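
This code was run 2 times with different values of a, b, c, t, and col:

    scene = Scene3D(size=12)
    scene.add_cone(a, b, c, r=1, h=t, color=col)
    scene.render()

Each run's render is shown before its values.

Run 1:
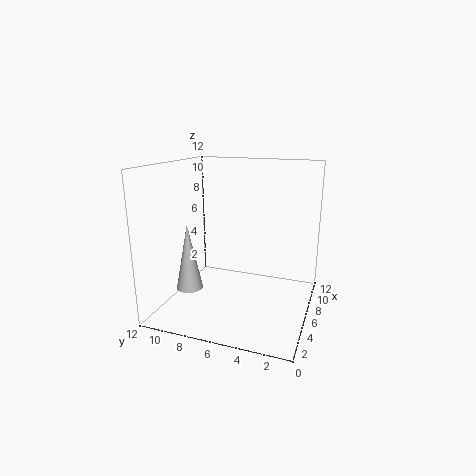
a = 2; b = 8.5; c = 3; t = 5; col = 'white'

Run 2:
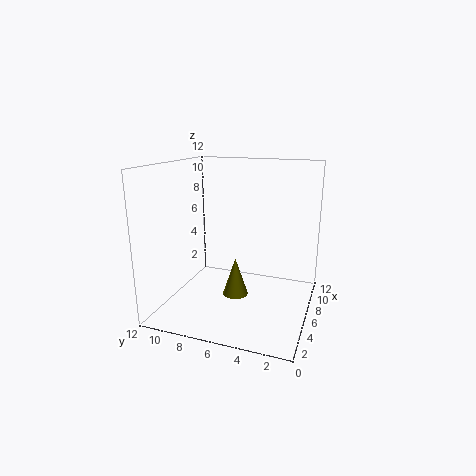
a = 4; b = 5.5; c = 2; t = 3; col = 'olive'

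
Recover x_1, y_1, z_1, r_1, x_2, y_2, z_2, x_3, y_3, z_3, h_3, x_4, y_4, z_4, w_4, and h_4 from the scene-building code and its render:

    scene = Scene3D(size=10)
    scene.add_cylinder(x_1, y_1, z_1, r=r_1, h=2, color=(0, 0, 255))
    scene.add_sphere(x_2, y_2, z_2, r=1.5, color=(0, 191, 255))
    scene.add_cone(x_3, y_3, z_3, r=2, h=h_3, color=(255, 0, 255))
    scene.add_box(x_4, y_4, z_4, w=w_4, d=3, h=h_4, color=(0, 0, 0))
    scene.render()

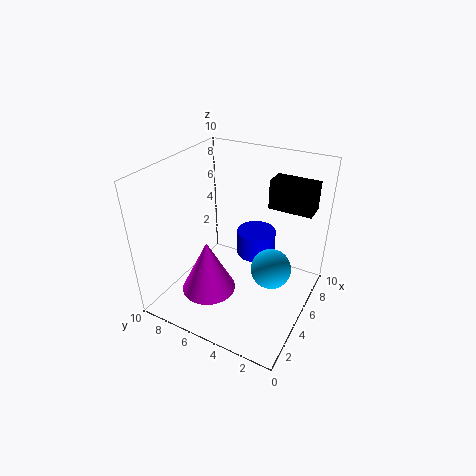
x_1 = 8, y_1 = 5, z_1 = 2, r_1 = 1.5, x_2 = 6.5, y_2 = 3, z_2 = 2, x_3 = 4, y_3 = 7, z_3 = 0.5, h_3 = 4, x_4 = 6.5, y_4 = 0.5, z_4 = 7, w_4 = 1.5, h_4 = 2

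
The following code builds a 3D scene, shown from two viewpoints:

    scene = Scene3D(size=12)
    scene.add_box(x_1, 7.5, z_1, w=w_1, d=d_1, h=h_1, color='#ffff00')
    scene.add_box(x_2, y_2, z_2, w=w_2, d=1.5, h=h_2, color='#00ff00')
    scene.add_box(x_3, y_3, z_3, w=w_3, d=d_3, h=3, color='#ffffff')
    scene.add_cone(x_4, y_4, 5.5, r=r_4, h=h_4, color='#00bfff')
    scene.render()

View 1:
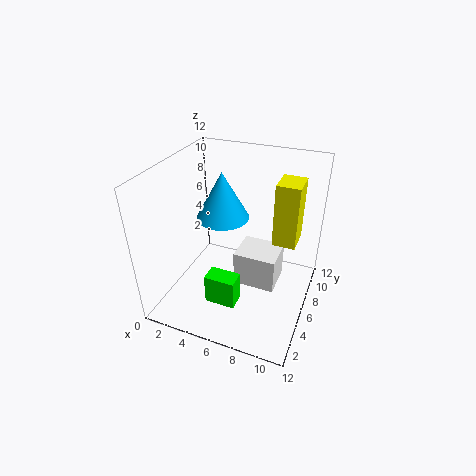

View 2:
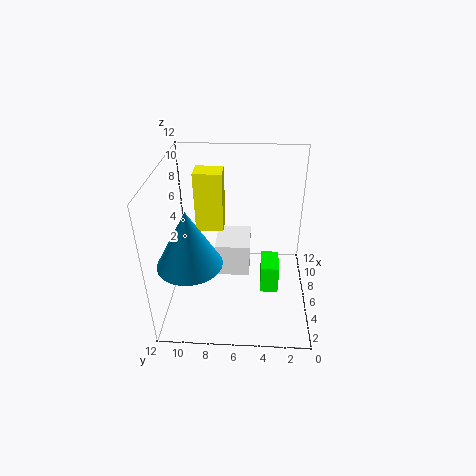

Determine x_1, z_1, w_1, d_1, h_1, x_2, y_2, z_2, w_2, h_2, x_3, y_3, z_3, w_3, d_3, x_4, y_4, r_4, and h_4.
x_1 = 8.5; z_1 = 5; w_1 = 2; d_1 = 2.5; h_1 = 5.5; x_2 = 4.5; y_2 = 2.5; z_2 = 1.5; w_2 = 2.5; h_2 = 2.5; x_3 = 6; y_3 = 5; z_3 = 2; w_3 = 3.5; d_3 = 3; x_4 = 3; y_4 = 9.5; r_4 = 2.5; h_4 = 4.5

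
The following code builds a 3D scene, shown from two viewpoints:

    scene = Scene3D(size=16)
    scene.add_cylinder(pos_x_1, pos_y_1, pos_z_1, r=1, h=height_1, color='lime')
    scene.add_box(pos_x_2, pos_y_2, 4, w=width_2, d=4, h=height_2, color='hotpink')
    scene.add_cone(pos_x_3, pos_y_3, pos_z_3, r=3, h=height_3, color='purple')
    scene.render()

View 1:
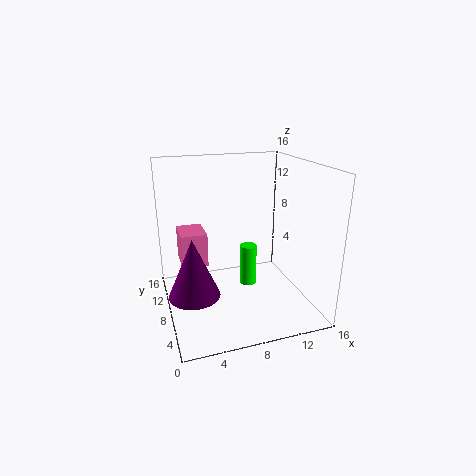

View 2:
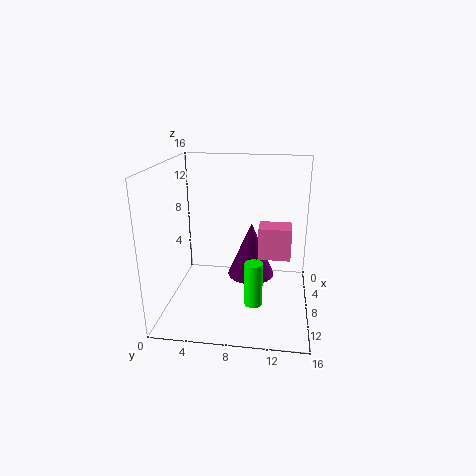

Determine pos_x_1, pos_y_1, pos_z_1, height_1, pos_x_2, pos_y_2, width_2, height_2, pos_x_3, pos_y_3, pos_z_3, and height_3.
pos_x_1 = 10, pos_y_1 = 10, pos_z_1 = 1, height_1 = 5, pos_x_2 = 2, pos_y_2 = 10, width_2 = 3, height_2 = 4, pos_x_3 = 3, pos_y_3 = 9, pos_z_3 = 1, height_3 = 7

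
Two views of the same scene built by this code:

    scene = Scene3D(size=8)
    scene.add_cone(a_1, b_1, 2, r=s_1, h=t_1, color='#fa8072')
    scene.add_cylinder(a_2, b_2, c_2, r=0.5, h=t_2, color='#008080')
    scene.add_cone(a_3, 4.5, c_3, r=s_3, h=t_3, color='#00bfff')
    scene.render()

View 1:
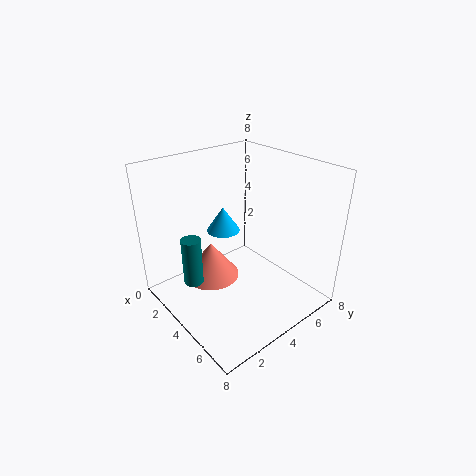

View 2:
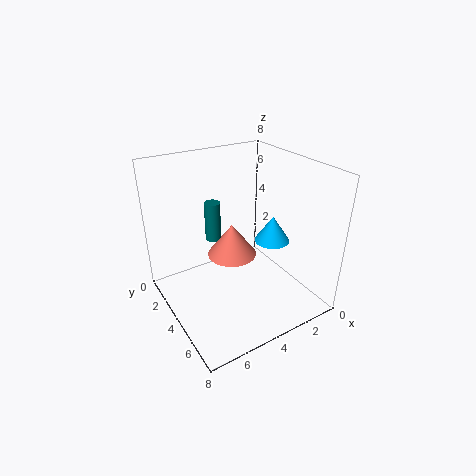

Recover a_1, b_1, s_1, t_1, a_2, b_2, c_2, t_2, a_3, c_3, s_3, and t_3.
a_1 = 3.5; b_1 = 2.5; s_1 = 1.5; t_1 = 2; a_2 = 4; b_2 = 1; c_2 = 2.5; t_2 = 2.5; a_3 = 2; c_3 = 3.5; s_3 = 1; t_3 = 1.5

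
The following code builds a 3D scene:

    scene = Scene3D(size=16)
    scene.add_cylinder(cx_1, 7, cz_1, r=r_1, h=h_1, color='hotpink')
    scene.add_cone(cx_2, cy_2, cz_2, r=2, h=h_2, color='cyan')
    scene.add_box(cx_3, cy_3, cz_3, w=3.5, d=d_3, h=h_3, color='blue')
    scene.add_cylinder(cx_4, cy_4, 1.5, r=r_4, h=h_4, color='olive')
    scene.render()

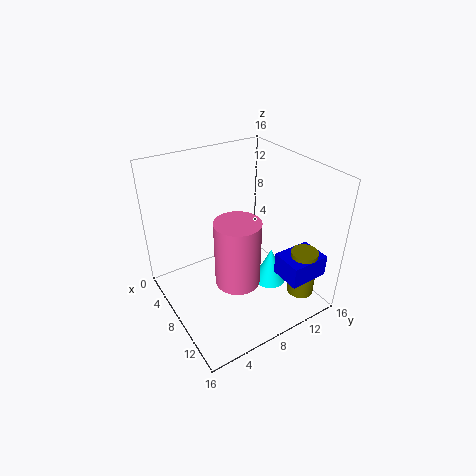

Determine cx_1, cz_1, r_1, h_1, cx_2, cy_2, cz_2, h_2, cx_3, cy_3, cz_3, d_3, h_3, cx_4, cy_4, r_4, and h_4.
cx_1 = 9.5; cz_1 = 3.5; r_1 = 2.5; h_1 = 7.5; cx_2 = 8.5; cy_2 = 12.5; cz_2 = 0.5; h_2 = 4.5; cx_3 = 11; cy_3 = 11; cz_3 = 4; d_3 = 4.5; h_3 = 2.5; cx_4 = 13; cy_4 = 13.5; r_4 = 1.5; h_4 = 5.5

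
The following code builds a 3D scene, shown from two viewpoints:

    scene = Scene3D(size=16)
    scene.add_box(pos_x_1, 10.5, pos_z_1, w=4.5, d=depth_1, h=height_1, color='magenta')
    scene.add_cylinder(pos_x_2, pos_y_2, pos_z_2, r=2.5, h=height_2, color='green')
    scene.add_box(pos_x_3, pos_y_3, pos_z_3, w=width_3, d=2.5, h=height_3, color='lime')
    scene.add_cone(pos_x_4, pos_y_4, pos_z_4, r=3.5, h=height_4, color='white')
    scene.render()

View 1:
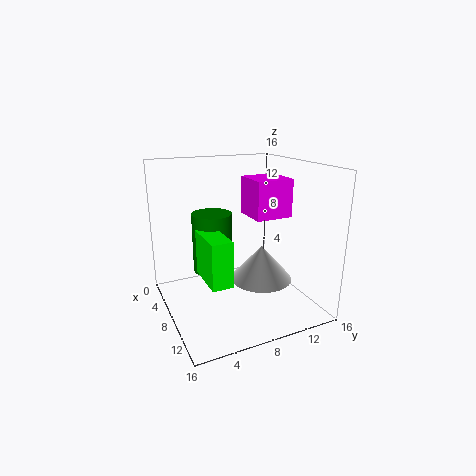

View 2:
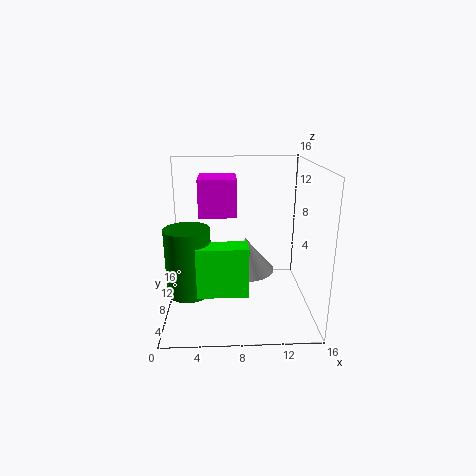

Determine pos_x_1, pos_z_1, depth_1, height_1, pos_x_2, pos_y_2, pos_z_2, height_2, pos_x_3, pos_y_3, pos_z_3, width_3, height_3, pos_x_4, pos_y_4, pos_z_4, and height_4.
pos_x_1 = 3.5
pos_z_1 = 9.5
depth_1 = 4.5
height_1 = 4.5
pos_x_2 = 2.5
pos_y_2 = 7
pos_z_2 = 2
height_2 = 7.5
pos_x_3 = 3.5
pos_y_3 = 4.5
pos_z_3 = 2.5
width_3 = 5.5
height_3 = 5.5
pos_x_4 = 9
pos_y_4 = 10.5
pos_z_4 = 3
height_4 = 4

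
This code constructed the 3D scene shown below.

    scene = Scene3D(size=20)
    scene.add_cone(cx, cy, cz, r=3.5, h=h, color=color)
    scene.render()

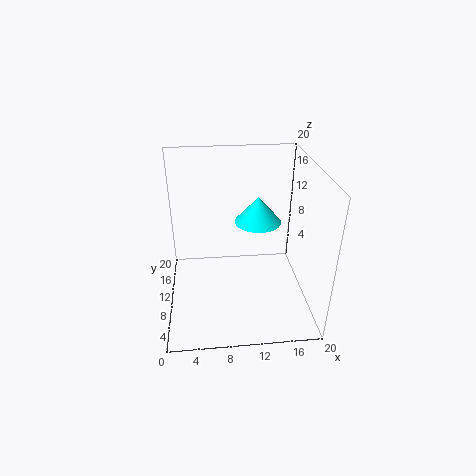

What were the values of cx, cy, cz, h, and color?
cx = 13.5
cy = 14.5
cz = 10
h = 4
color = 'cyan'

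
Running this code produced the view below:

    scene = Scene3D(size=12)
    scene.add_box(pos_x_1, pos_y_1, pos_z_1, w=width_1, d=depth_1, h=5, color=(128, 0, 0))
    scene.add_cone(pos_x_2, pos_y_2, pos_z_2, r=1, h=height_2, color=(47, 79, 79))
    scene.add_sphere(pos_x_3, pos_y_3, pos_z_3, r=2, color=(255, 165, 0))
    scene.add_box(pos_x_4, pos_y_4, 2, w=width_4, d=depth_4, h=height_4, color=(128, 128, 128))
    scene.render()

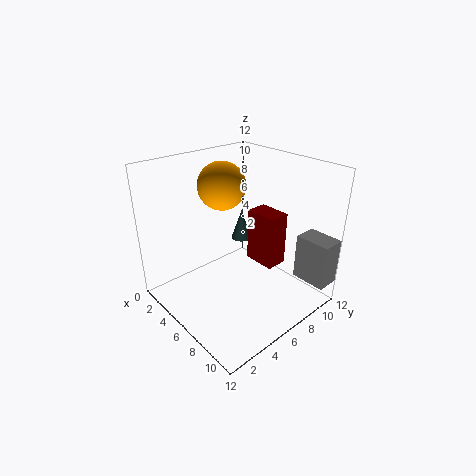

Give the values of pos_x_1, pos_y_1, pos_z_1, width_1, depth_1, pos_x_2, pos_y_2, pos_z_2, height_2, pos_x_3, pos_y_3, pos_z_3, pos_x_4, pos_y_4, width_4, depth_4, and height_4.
pos_x_1 = 4; pos_y_1 = 9; pos_z_1 = 2; width_1 = 3; depth_1 = 2; pos_x_2 = 2; pos_y_2 = 10; pos_z_2 = 3; height_2 = 3; pos_x_3 = 4; pos_y_3 = 6; pos_z_3 = 10; pos_x_4 = 9; pos_y_4 = 10; width_4 = 3; depth_4 = 2; height_4 = 4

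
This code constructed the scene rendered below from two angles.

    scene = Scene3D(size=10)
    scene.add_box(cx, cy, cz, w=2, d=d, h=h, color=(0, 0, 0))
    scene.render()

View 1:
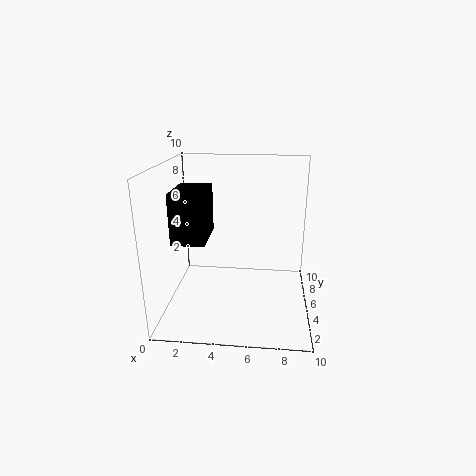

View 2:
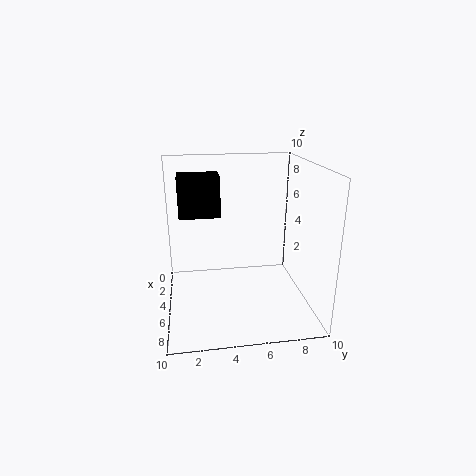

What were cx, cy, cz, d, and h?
cx = 1.5, cy = 1, cz = 6, d = 3, h = 3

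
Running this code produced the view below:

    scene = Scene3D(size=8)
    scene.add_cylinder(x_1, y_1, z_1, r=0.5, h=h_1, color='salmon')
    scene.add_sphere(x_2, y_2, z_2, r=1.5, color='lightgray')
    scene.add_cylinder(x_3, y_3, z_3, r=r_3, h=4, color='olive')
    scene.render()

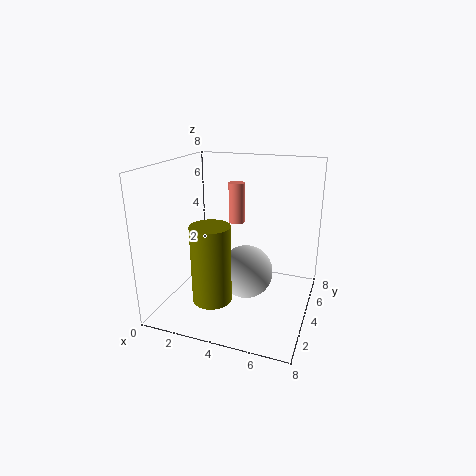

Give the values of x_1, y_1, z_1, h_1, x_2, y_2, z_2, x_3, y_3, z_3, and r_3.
x_1 = 3, y_1 = 6.5, z_1 = 4, h_1 = 2.5, x_2 = 4.5, y_2 = 4, z_2 = 2, x_3 = 3.5, y_3 = 1.5, z_3 = 1.5, r_3 = 1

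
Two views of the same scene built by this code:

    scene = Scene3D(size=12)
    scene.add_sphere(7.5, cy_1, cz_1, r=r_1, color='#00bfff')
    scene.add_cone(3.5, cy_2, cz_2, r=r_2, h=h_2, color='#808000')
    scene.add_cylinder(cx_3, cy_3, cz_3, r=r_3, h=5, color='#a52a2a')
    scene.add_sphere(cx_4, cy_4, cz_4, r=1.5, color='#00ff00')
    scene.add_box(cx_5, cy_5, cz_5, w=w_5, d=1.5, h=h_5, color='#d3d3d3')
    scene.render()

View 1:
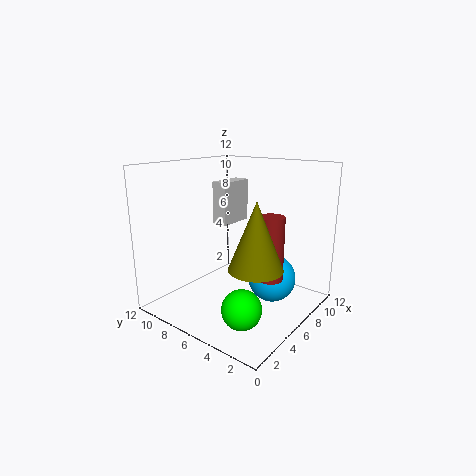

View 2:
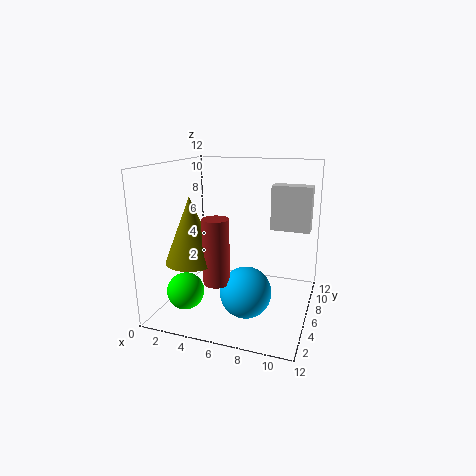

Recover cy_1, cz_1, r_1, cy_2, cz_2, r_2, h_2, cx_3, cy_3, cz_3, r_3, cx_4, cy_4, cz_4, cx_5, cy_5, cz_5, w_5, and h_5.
cy_1 = 3.5, cz_1 = 2.5, r_1 = 2, cy_2 = 2.5, cz_2 = 5, r_2 = 2, h_2 = 5, cx_3 = 5.5, cy_3 = 2.5, cz_3 = 3.5, r_3 = 1, cx_4 = 2.5, cy_4 = 3, cz_4 = 2, cx_5 = 8, cy_5 = 9, cz_5 = 6, w_5 = 3.5, h_5 = 4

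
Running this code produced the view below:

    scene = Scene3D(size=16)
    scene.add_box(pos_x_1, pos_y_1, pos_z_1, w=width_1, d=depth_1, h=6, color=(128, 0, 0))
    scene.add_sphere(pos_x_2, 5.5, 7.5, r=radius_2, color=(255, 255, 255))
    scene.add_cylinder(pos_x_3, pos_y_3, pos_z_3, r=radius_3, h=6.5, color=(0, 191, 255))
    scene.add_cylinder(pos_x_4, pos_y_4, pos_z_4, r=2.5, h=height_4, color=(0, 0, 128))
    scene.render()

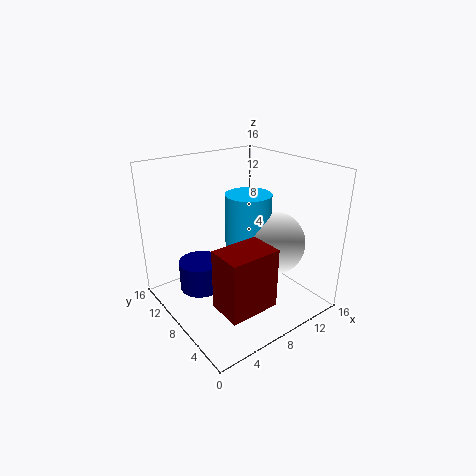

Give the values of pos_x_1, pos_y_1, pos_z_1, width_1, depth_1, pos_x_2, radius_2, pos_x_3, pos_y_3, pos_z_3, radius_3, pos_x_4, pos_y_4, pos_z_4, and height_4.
pos_x_1 = 2; pos_y_1 = 0.5; pos_z_1 = 4; width_1 = 5; depth_1 = 3.5; pos_x_2 = 11; radius_2 = 3.5; pos_x_3 = 9; pos_y_3 = 7.5; pos_z_3 = 6.5; radius_3 = 2.5; pos_x_4 = 5; pos_y_4 = 11.5; pos_z_4 = 1; height_4 = 3.5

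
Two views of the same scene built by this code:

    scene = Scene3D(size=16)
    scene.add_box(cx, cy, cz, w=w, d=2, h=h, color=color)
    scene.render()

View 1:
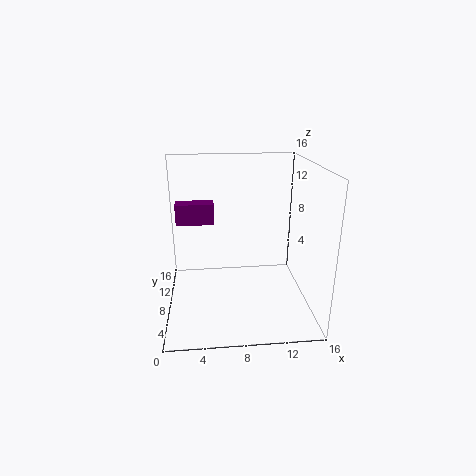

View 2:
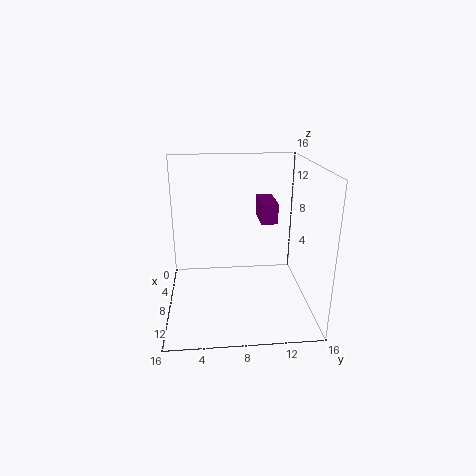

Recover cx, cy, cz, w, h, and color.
cx = 1, cy = 11, cz = 8.5, w = 4.5, h = 2.5, color = 'purple'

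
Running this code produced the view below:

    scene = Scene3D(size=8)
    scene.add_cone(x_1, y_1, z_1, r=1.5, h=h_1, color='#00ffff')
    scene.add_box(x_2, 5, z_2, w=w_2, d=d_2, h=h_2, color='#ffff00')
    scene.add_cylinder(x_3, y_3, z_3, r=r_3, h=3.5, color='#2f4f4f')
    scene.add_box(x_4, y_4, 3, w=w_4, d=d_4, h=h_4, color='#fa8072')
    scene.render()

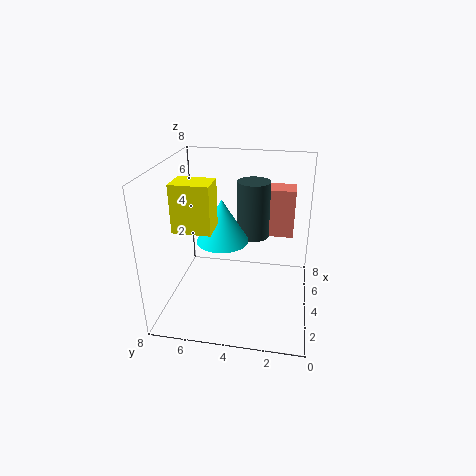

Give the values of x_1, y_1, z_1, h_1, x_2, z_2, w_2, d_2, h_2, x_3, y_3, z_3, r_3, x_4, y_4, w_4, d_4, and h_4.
x_1 = 4.5; y_1 = 5; z_1 = 3.5; h_1 = 2.5; x_2 = 2; z_2 = 5; w_2 = 1.5; d_2 = 2; h_2 = 2.5; x_3 = 6.5; y_3 = 3.5; z_3 = 3; r_3 = 1; x_4 = 6.5; y_4 = 1; w_4 = 1.5; d_4 = 2.5; h_4 = 3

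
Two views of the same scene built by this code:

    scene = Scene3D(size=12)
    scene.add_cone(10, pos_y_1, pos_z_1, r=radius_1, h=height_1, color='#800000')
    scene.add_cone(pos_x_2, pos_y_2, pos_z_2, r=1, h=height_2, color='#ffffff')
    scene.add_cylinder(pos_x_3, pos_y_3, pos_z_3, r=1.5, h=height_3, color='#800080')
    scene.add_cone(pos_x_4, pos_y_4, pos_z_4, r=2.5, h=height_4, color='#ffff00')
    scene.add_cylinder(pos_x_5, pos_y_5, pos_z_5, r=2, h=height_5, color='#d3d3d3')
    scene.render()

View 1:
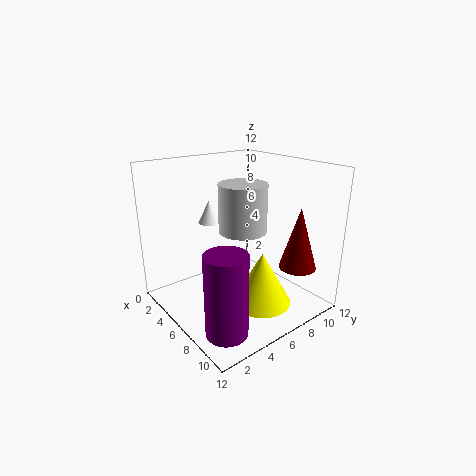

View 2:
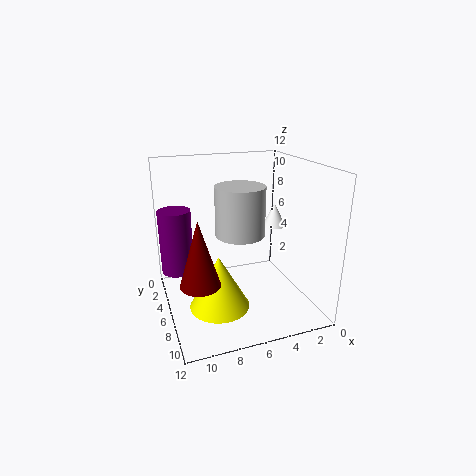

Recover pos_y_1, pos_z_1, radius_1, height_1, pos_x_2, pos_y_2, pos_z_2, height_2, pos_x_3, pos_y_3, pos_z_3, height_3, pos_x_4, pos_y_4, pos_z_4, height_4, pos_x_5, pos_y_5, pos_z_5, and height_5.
pos_y_1 = 9, pos_z_1 = 4, radius_1 = 1.5, height_1 = 5, pos_x_2 = 2.5, pos_y_2 = 5.5, pos_z_2 = 6.5, height_2 = 2, pos_x_3 = 10.5, pos_y_3 = 1.5, pos_z_3 = 1.5, height_3 = 6, pos_x_4 = 8, pos_y_4 = 7, pos_z_4 = 0.5, height_4 = 4.5, pos_x_5 = 6, pos_y_5 = 6.5, pos_z_5 = 6.5, height_5 = 4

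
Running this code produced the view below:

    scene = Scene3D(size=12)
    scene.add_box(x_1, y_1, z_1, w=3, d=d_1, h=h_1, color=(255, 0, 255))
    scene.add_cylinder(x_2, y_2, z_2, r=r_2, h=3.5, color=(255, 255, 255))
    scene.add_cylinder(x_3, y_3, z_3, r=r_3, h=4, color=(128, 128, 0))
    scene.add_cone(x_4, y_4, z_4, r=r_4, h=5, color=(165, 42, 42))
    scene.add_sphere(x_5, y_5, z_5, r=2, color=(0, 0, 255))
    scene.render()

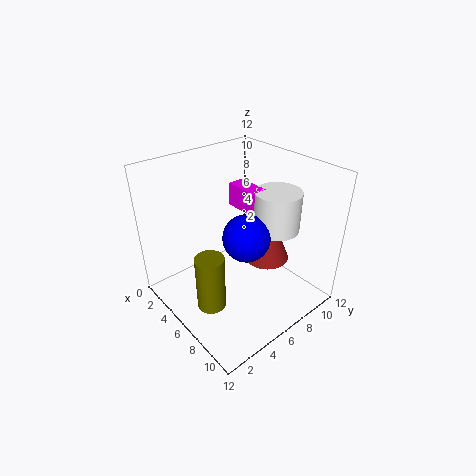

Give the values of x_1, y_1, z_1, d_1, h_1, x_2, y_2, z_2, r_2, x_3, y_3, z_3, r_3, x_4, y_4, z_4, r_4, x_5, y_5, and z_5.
x_1 = 3; y_1 = 7.5; z_1 = 7.5; d_1 = 1.5; h_1 = 2; x_2 = 7; y_2 = 9.5; z_2 = 6; r_2 = 2; x_3 = 9; y_3 = 1; z_3 = 4; r_3 = 1; x_4 = 6.5; y_4 = 9; z_4 = 3; r_4 = 2; x_5 = 6.5; y_5 = 6.5; z_5 = 6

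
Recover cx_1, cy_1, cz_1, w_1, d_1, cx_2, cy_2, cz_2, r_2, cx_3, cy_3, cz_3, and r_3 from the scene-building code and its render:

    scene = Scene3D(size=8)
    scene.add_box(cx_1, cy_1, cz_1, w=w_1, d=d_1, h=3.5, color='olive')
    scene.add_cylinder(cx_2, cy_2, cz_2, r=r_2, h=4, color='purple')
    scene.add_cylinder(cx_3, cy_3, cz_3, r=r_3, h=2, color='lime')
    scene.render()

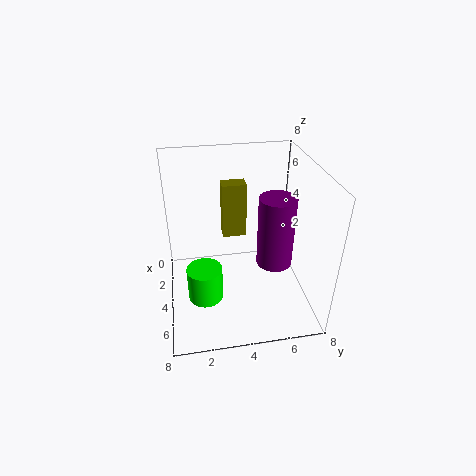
cx_1 = 0.5, cy_1 = 3.5, cz_1 = 2.5, w_1 = 1, d_1 = 1.5, cx_2 = 4.5, cy_2 = 6, cz_2 = 2.5, r_2 = 1, cx_3 = 4.5, cy_3 = 2, cz_3 = 0.5, r_3 = 1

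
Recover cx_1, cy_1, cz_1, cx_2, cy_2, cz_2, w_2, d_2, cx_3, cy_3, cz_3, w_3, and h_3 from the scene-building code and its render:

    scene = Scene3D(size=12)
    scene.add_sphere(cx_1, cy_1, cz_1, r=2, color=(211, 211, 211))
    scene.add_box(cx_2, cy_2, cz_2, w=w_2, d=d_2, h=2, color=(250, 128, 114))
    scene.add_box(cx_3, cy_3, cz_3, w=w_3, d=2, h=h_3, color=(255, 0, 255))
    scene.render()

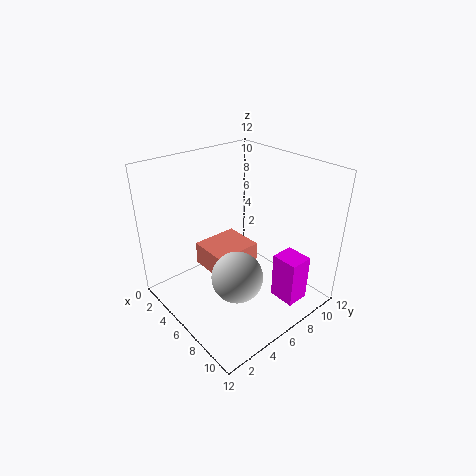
cx_1 = 8.25
cy_1 = 4
cz_1 = 4.25
cx_2 = 3
cy_2 = 3.75
cz_2 = 3
w_2 = 3.5
d_2 = 4
cx_3 = 8.5
cy_3 = 7.75
cz_3 = 0.75
w_3 = 2.25
h_3 = 4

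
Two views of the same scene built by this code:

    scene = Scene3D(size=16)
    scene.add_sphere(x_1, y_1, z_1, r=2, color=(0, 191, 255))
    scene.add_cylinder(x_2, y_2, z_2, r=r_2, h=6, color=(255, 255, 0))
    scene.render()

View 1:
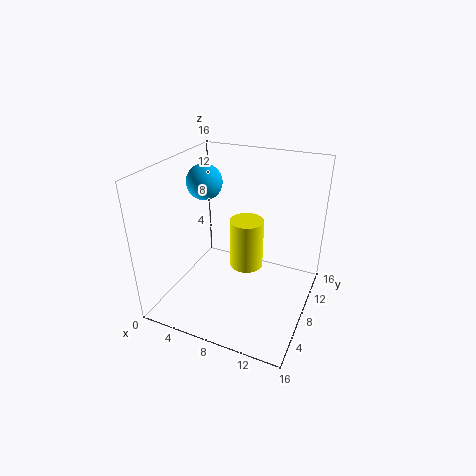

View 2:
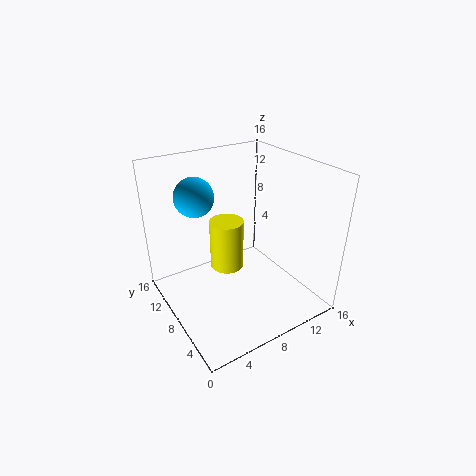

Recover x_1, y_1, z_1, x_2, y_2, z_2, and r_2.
x_1 = 3.5; y_1 = 9; z_1 = 13.5; x_2 = 8; y_2 = 10.5; z_2 = 3; r_2 = 2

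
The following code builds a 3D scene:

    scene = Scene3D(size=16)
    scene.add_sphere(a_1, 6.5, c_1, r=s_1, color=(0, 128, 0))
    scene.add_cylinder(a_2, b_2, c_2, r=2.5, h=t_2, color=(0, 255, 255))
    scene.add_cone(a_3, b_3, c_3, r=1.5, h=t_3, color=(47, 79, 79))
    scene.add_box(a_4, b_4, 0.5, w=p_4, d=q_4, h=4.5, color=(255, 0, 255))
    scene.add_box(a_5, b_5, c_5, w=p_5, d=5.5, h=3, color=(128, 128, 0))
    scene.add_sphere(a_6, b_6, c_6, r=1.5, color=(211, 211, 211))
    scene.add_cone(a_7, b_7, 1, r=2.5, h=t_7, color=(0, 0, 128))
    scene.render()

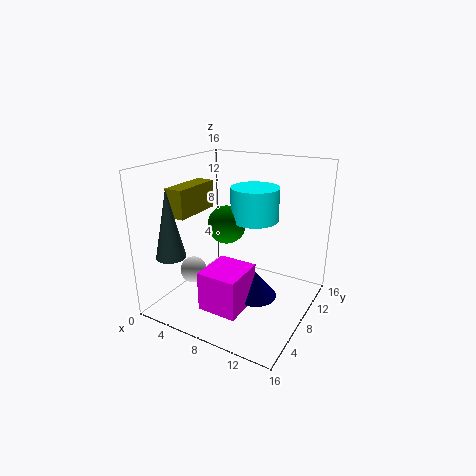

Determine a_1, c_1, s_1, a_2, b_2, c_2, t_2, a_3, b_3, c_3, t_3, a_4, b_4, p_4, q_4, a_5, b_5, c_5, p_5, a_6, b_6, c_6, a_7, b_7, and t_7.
a_1 = 7.5, c_1 = 10, s_1 = 2, a_2 = 10, b_2 = 8, c_2 = 10.5, t_2 = 3.5, a_3 = 4, b_3 = 1.5, c_3 = 7.5, t_3 = 7, a_4 = 5.5, b_4 = 3.5, p_4 = 4.5, q_4 = 5, a_5 = 2.5, b_5 = 3, c_5 = 11, p_5 = 2, a_6 = 3.5, b_6 = 5.5, c_6 = 4, a_7 = 10, b_7 = 8.5, t_7 = 3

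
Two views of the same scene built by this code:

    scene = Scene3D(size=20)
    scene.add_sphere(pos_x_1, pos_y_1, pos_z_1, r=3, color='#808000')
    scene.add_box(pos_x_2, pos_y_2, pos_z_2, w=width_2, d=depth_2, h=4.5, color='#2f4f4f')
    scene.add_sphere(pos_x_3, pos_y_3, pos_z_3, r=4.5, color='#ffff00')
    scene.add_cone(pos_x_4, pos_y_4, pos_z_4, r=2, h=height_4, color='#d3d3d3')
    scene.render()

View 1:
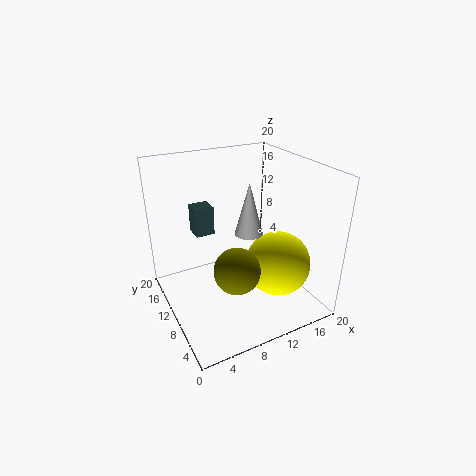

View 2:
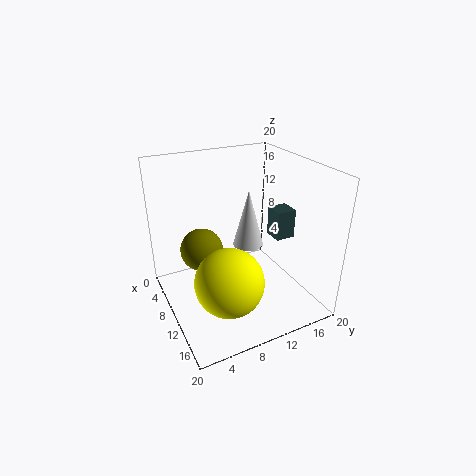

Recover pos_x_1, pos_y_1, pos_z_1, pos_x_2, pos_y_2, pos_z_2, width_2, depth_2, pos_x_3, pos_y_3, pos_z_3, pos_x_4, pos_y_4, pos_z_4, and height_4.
pos_x_1 = 7.5, pos_y_1 = 5.5, pos_z_1 = 8, pos_x_2 = 6.5, pos_y_2 = 17, pos_z_2 = 7.5, width_2 = 3, depth_2 = 3, pos_x_3 = 14.5, pos_y_3 = 6.5, pos_z_3 = 6.5, pos_x_4 = 12, pos_y_4 = 10.5, pos_z_4 = 10, height_4 = 7.5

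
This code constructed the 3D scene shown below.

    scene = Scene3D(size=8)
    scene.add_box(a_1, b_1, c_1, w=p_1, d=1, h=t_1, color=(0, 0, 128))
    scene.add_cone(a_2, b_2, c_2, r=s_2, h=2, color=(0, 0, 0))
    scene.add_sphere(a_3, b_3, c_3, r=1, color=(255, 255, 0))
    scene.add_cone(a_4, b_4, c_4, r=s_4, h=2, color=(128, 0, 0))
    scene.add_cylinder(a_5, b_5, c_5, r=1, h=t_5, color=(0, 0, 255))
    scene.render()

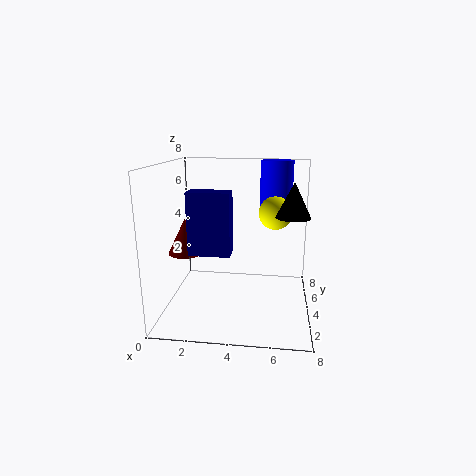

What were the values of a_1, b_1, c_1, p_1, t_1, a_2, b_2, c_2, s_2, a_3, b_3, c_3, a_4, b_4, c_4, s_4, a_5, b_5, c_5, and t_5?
a_1 = 2; b_1 = 1; c_1 = 4; p_1 = 2; t_1 = 3; a_2 = 7; b_2 = 5; c_2 = 5; s_2 = 1; a_3 = 6; b_3 = 6; c_3 = 5; a_4 = 1; b_4 = 4; c_4 = 3; s_4 = 1; a_5 = 6; b_5 = 7; c_5 = 5; t_5 = 3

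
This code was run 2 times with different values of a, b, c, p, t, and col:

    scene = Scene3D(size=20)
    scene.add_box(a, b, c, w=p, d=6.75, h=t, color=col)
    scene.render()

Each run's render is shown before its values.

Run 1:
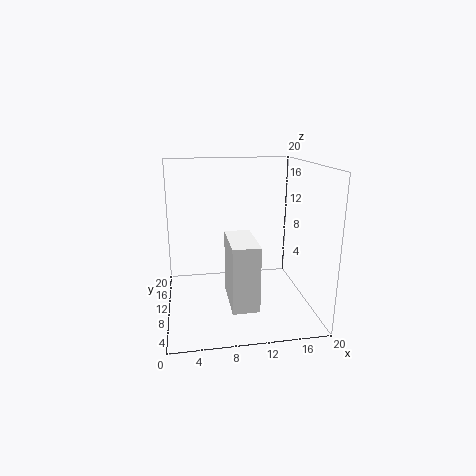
a = 7.75
b = 0.5
c = 4
p = 3.25
t = 8
col = 'white'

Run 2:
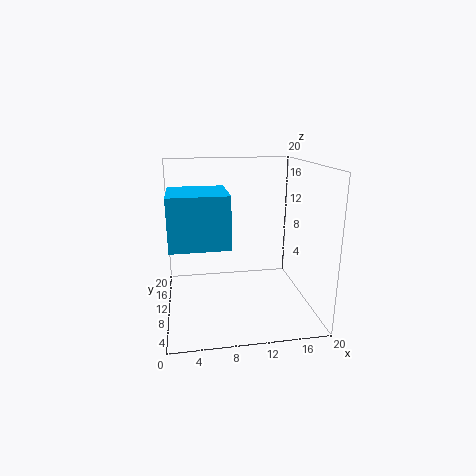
a = 1
b = 1
c = 11.75
p = 6.75
t = 6
col = 'deepskyblue'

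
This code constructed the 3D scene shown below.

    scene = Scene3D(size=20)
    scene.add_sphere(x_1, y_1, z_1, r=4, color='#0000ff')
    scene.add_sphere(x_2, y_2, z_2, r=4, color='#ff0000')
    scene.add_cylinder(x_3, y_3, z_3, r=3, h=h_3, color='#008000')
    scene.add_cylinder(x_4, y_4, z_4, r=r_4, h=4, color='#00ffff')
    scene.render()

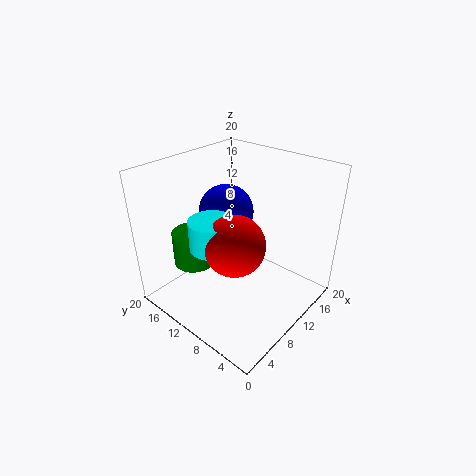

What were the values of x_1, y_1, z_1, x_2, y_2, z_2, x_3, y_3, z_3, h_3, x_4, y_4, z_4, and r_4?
x_1 = 12
y_1 = 14
z_1 = 12
x_2 = 7
y_2 = 8
z_2 = 11
x_3 = 7
y_3 = 16
z_3 = 5
h_3 = 5
x_4 = 6
y_4 = 11
z_4 = 10
r_4 = 3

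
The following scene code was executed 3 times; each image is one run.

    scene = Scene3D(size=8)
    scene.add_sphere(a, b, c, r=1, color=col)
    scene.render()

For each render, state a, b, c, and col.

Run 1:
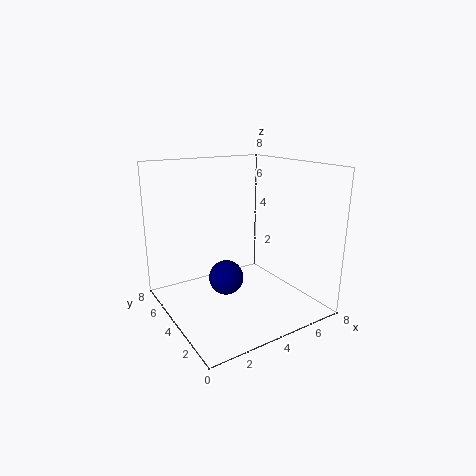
a = 3.5, b = 4.5, c = 1.5, col = 'navy'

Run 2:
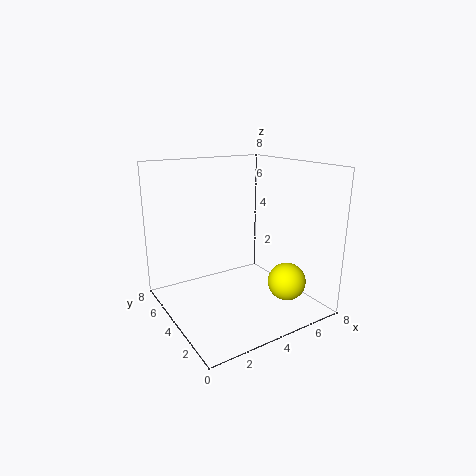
a = 5.5, b = 1.5, c = 2, col = 'yellow'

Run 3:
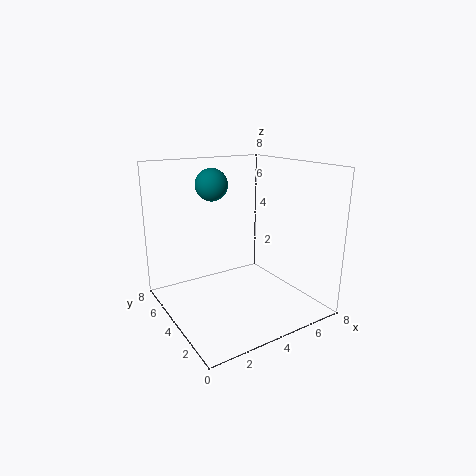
a = 4, b = 7, c = 6.5, col = 'teal'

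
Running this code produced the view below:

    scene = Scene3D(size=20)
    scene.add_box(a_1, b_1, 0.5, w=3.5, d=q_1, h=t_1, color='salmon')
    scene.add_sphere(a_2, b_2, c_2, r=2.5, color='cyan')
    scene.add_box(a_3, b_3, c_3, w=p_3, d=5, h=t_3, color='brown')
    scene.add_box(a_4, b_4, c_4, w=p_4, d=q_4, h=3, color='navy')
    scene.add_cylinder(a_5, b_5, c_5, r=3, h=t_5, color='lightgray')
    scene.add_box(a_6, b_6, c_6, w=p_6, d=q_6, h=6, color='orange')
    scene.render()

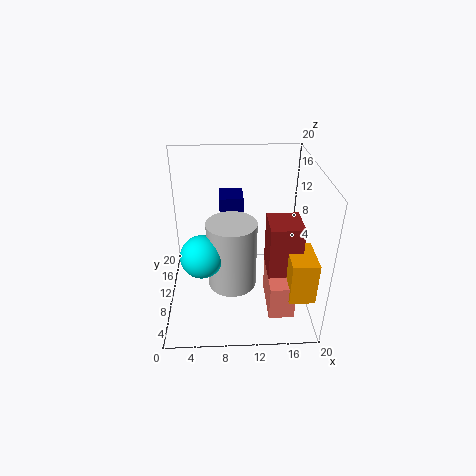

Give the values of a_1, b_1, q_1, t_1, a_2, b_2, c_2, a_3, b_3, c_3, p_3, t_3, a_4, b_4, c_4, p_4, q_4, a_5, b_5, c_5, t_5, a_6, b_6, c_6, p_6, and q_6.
a_1 = 14
b_1 = 4
q_1 = 7
t_1 = 5
a_2 = 5.5
b_2 = 3
c_2 = 12
a_3 = 14
b_3 = 6.5
c_3 = 5
p_3 = 4.5
t_3 = 8
a_4 = 7.5
b_4 = 14
c_4 = 11
p_4 = 3.5
q_4 = 4
a_5 = 9
b_5 = 4.5
c_5 = 7
t_5 = 8.5
a_6 = 16.5
b_6 = 3.5
c_6 = 3.5
p_6 = 3.5
q_6 = 5.5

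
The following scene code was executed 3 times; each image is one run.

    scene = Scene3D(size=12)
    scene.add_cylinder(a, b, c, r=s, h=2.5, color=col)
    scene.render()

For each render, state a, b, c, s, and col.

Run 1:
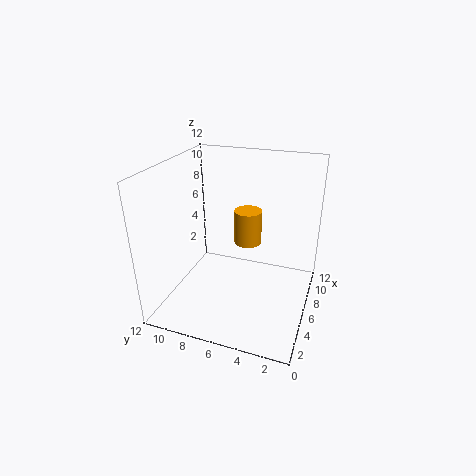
a = 4
b = 4.5
c = 7
s = 1
col = 'orange'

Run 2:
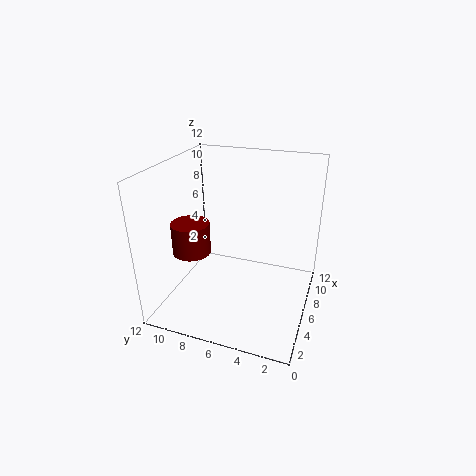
a = 3.5
b = 9
c = 5.5
s = 1.5
col = 'maroon'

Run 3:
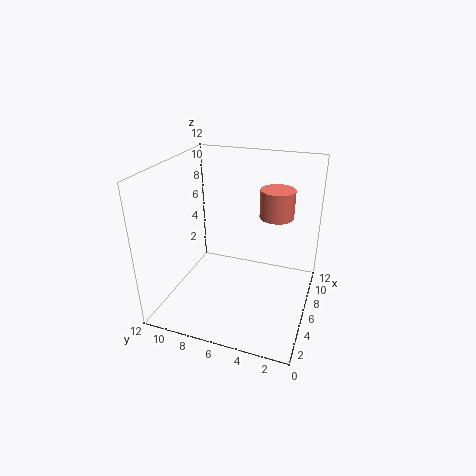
a = 9
b = 3.5
c = 7
s = 1.5
col = 'salmon'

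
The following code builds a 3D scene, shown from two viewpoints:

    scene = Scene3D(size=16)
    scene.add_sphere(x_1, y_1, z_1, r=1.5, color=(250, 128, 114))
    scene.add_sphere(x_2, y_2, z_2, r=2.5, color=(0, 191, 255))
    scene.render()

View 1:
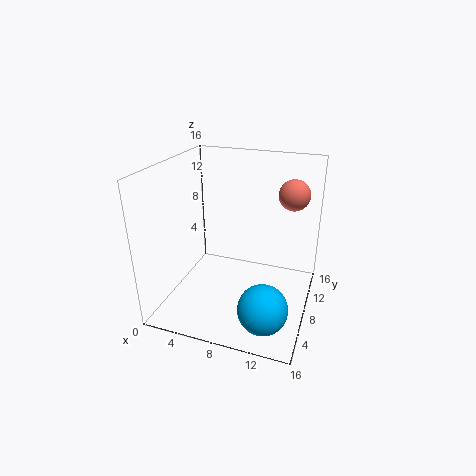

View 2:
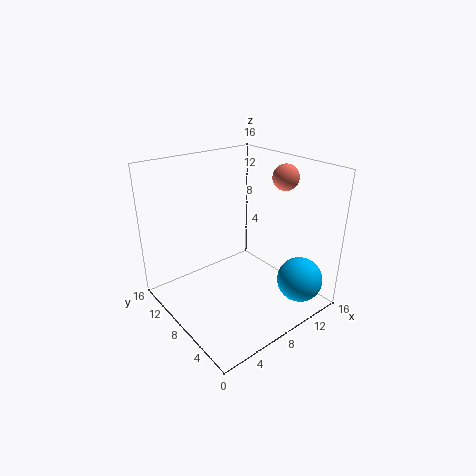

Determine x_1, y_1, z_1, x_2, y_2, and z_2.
x_1 = 14; y_1 = 7; z_1 = 14; x_2 = 12.5; y_2 = 2.5; z_2 = 3.5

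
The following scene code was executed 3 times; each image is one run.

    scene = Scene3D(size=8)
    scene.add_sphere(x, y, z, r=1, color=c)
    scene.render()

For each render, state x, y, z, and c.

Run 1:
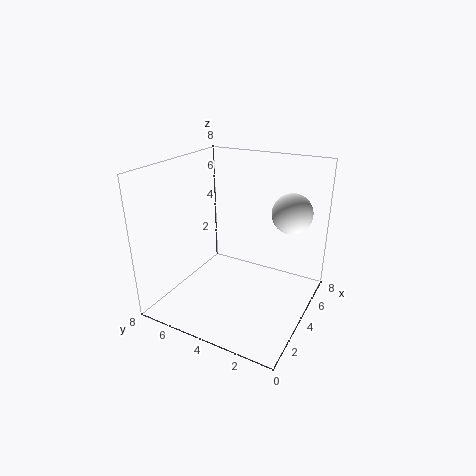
x = 4
y = 1
z = 6
c = 'white'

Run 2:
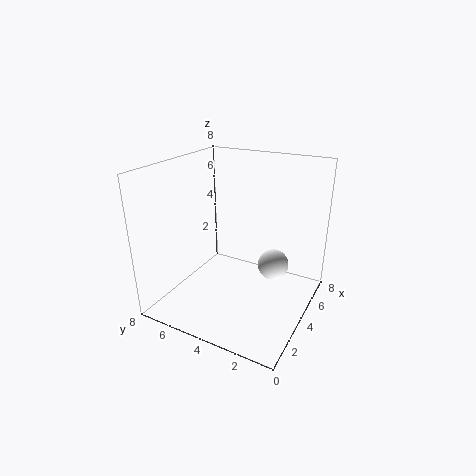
x = 7
y = 3
z = 1
c = 'white'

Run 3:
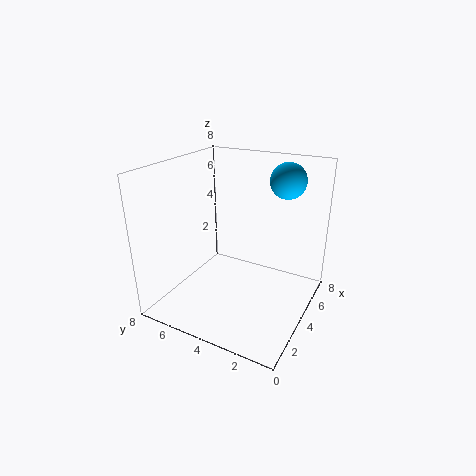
x = 6
y = 2
z = 7
c = 'deepskyblue'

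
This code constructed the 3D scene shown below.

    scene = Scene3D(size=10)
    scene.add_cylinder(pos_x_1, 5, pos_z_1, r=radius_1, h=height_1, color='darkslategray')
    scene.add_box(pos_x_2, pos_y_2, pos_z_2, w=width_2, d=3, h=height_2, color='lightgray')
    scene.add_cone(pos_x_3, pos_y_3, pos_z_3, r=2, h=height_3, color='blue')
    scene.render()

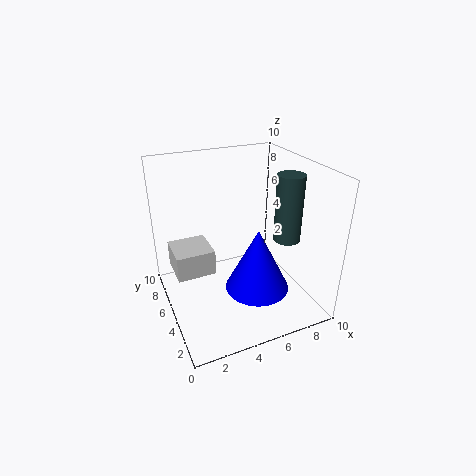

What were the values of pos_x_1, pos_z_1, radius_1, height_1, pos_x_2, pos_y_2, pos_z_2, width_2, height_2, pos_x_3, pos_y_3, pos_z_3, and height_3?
pos_x_1 = 9; pos_z_1 = 4; radius_1 = 1; height_1 = 5; pos_x_2 = 1; pos_y_2 = 7; pos_z_2 = 1; width_2 = 3; height_2 = 2; pos_x_3 = 5; pos_y_3 = 2; pos_z_3 = 3; height_3 = 4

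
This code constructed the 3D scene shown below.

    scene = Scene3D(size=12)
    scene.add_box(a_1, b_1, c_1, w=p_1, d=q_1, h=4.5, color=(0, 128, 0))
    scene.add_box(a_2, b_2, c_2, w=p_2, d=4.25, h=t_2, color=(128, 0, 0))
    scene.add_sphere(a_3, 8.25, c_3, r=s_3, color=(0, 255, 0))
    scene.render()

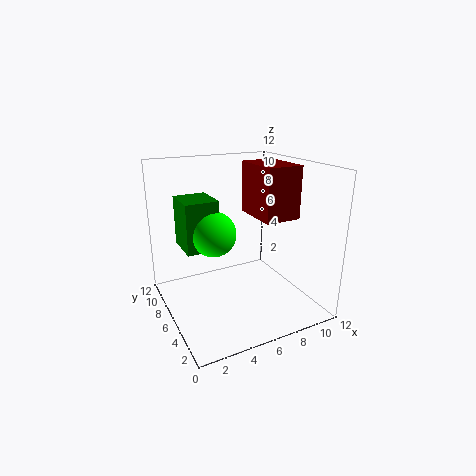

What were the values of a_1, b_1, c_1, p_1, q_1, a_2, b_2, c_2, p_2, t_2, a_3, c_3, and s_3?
a_1 = 2.25
b_1 = 8
c_1 = 4.25
p_1 = 3
q_1 = 3.5
a_2 = 7.25
b_2 = 3.5
c_2 = 7.75
p_2 = 3
t_2 = 4.25
a_3 = 4.75
c_3 = 5.75
s_3 = 2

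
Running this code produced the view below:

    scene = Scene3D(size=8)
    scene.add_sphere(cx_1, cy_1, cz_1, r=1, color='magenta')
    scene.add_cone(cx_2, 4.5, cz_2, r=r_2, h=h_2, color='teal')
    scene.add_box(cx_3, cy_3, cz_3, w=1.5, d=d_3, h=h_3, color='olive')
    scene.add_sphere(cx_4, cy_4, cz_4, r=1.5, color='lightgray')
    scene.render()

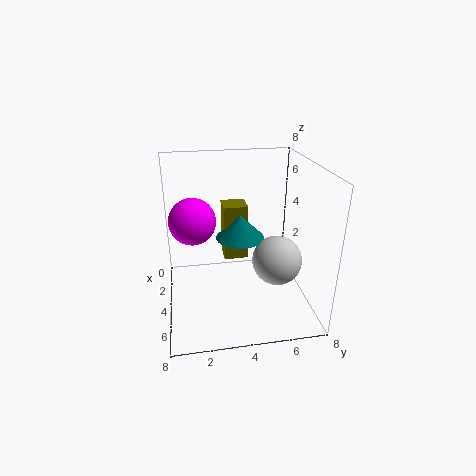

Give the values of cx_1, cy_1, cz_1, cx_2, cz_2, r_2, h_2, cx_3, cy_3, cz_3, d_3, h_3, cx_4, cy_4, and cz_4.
cx_1 = 7, cy_1 = 1.5, cz_1 = 6.5, cx_2 = 2, cz_2 = 3, r_2 = 1.5, h_2 = 1.5, cx_3 = 0.5, cy_3 = 3.5, cz_3 = 1.5, d_3 = 1.5, h_3 = 3.5, cx_4 = 3.5, cy_4 = 6.5, cz_4 = 2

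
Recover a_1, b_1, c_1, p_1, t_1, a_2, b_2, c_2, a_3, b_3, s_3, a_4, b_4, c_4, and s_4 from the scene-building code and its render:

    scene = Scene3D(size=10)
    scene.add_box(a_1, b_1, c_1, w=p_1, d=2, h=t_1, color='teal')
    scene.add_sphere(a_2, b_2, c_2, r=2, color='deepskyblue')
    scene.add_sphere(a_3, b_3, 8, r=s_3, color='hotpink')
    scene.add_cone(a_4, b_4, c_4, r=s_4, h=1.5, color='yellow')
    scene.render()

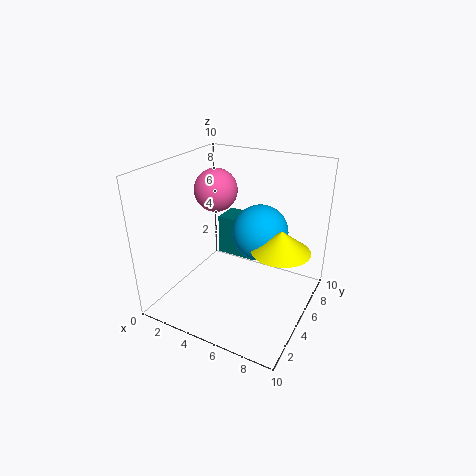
a_1 = 2.5; b_1 = 6.5; c_1 = 2.5; p_1 = 3; t_1 = 3; a_2 = 6; b_2 = 6.5; c_2 = 5; a_3 = 3; b_3 = 5.5; s_3 = 1.5; a_4 = 8; b_4 = 5.5; c_4 = 4.5; s_4 = 2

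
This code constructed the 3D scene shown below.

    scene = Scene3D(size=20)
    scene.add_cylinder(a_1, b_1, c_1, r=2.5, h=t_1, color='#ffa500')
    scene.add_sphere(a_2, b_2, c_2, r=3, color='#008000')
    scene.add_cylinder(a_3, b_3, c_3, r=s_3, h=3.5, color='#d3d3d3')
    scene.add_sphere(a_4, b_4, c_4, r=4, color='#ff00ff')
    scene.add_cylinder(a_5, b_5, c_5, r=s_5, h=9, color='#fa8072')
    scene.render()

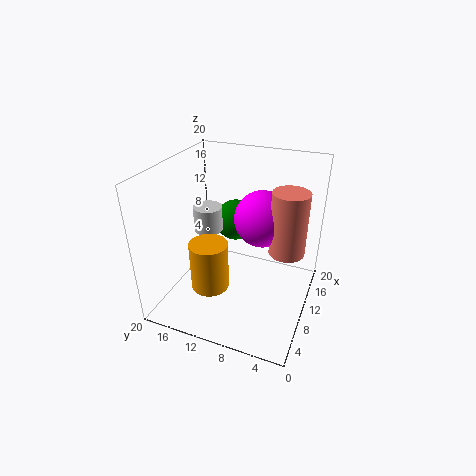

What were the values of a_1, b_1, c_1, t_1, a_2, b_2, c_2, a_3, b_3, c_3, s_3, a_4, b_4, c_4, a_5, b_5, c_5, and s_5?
a_1 = 5
b_1 = 12
c_1 = 5
t_1 = 6.5
a_2 = 14
b_2 = 12
c_2 = 10.5
a_3 = 10
b_3 = 14.5
c_3 = 10.5
s_3 = 2
a_4 = 13
b_4 = 7.5
c_4 = 12
a_5 = 12
b_5 = 3.5
c_5 = 8
s_5 = 2.5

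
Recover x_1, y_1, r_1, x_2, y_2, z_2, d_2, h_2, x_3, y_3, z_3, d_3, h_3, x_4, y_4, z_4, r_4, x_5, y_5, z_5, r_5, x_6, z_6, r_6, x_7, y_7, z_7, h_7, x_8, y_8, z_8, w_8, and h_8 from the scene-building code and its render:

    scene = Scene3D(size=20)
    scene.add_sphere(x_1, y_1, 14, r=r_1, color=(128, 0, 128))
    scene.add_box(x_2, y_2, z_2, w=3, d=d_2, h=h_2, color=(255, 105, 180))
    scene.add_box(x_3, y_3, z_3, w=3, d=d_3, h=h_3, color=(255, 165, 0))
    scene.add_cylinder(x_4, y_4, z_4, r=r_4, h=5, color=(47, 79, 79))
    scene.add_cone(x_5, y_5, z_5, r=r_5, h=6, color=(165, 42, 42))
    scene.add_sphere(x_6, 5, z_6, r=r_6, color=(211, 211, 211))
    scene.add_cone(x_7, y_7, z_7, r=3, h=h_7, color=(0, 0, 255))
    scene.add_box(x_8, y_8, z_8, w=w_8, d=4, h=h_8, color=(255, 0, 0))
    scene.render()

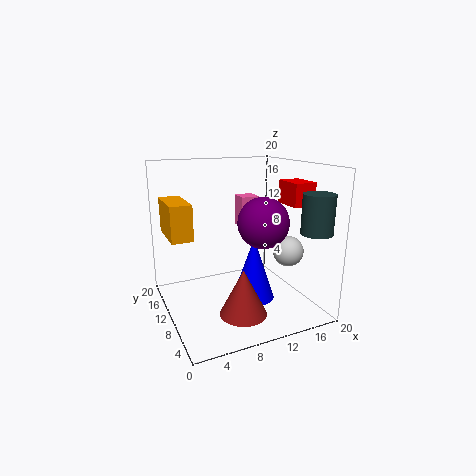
x_1 = 10, y_1 = 3, r_1 = 3, x_2 = 14, y_2 = 17, z_2 = 9, d_2 = 3, h_2 = 5, x_3 = 1, y_3 = 11, z_3 = 10, d_3 = 7, h_3 = 5, x_4 = 17, y_4 = 2, z_4 = 12, r_4 = 2, x_5 = 8, y_5 = 4, z_5 = 2, r_5 = 3, x_6 = 15, z_6 = 9, r_6 = 2, x_7 = 12, y_7 = 9, z_7 = 1, h_7 = 9, x_8 = 15, y_8 = 4, z_8 = 15, w_8 = 3, h_8 = 3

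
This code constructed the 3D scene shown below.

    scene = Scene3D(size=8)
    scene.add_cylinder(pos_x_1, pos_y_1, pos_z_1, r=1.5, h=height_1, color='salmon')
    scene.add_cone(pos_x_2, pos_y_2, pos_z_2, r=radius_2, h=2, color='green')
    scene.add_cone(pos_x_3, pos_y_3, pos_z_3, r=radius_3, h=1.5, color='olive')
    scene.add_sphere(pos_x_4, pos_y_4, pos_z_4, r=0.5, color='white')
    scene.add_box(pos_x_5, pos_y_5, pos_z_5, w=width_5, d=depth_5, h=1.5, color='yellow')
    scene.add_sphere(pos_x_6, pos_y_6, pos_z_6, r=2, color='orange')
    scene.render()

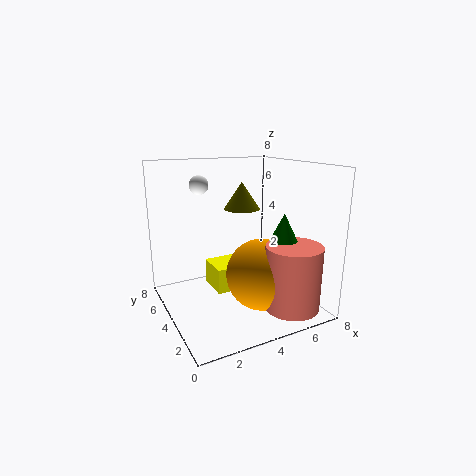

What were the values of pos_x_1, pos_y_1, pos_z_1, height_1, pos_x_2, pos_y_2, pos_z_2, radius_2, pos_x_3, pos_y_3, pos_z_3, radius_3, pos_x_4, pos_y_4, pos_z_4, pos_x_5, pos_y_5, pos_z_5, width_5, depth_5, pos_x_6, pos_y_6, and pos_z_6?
pos_x_1 = 6
pos_y_1 = 1.5
pos_z_1 = 0.5
height_1 = 3.5
pos_x_2 = 6
pos_y_2 = 2.5
pos_z_2 = 3.5
radius_2 = 1
pos_x_3 = 4.5
pos_y_3 = 4.5
pos_z_3 = 5.5
radius_3 = 1
pos_x_4 = 2
pos_y_4 = 4.5
pos_z_4 = 7
pos_x_5 = 3
pos_y_5 = 4.5
pos_z_5 = 0.5
width_5 = 3
depth_5 = 2
pos_x_6 = 5
pos_y_6 = 3
pos_z_6 = 2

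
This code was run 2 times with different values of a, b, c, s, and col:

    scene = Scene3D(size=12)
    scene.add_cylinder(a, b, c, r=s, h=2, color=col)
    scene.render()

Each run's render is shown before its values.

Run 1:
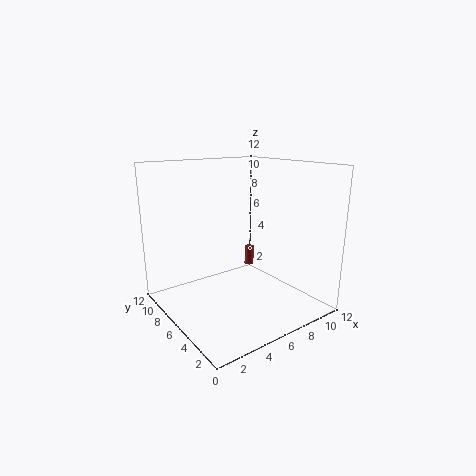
a = 11.5; b = 11.5; c = 0.5; s = 0.5; col = 'brown'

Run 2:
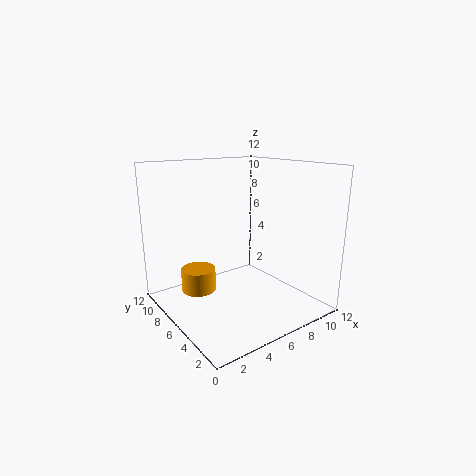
a = 3.5; b = 8.5; c = 1; s = 1.5; col = 'orange'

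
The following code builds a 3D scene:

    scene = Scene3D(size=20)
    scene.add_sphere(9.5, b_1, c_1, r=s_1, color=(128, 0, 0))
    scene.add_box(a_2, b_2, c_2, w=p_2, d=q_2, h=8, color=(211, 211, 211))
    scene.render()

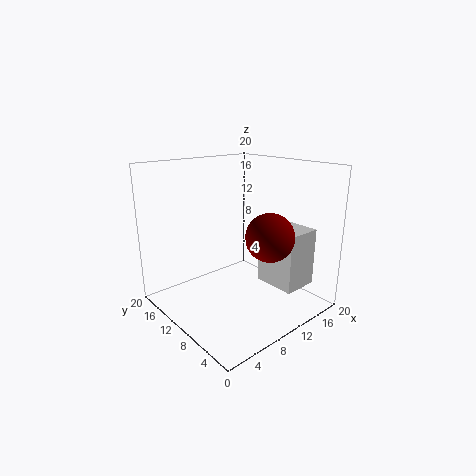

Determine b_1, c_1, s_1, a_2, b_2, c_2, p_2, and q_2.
b_1 = 3.5; c_1 = 12; s_1 = 3; a_2 = 12.5; b_2 = 2.5; c_2 = 3.5; p_2 = 5; q_2 = 6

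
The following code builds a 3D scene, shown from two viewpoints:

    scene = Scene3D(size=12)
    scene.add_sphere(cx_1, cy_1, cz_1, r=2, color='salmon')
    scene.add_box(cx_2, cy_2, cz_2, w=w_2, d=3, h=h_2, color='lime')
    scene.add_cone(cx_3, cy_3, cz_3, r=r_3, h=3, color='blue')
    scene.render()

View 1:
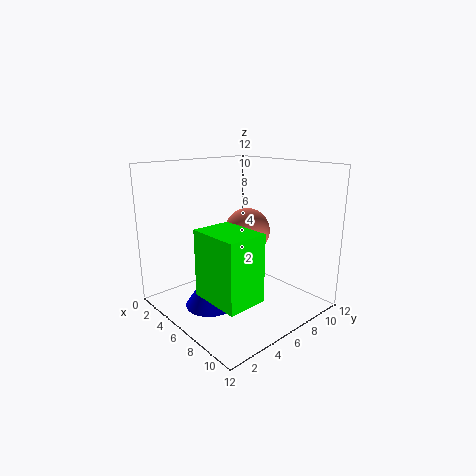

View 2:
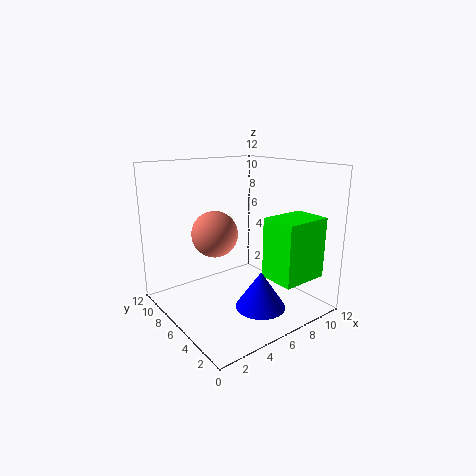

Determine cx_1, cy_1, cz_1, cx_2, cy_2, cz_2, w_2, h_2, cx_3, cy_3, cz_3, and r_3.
cx_1 = 5
cy_1 = 8
cz_1 = 6
cx_2 = 7
cy_2 = 1
cz_2 = 3
w_2 = 4
h_2 = 5
cx_3 = 6
cy_3 = 3
cz_3 = 1
r_3 = 2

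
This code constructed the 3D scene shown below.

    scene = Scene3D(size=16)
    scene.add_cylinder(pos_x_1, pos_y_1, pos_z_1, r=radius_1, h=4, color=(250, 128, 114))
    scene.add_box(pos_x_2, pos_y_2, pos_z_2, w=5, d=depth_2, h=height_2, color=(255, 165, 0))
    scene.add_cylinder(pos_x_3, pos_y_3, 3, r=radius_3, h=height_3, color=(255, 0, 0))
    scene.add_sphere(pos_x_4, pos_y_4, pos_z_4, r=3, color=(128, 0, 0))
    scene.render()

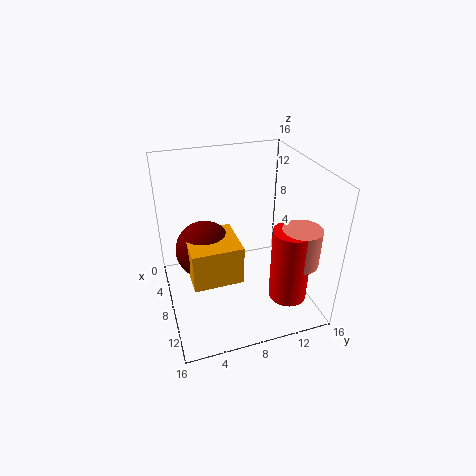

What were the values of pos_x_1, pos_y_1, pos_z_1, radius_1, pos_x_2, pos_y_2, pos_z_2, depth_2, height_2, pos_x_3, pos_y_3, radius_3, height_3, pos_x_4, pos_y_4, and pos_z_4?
pos_x_1 = 13, pos_y_1 = 13, pos_z_1 = 7, radius_1 = 2, pos_x_2 = 8, pos_y_2 = 2, pos_z_2 = 6, depth_2 = 5, height_2 = 4, pos_x_3 = 13, pos_y_3 = 12, radius_3 = 2, height_3 = 8, pos_x_4 = 9, pos_y_4 = 4, pos_z_4 = 8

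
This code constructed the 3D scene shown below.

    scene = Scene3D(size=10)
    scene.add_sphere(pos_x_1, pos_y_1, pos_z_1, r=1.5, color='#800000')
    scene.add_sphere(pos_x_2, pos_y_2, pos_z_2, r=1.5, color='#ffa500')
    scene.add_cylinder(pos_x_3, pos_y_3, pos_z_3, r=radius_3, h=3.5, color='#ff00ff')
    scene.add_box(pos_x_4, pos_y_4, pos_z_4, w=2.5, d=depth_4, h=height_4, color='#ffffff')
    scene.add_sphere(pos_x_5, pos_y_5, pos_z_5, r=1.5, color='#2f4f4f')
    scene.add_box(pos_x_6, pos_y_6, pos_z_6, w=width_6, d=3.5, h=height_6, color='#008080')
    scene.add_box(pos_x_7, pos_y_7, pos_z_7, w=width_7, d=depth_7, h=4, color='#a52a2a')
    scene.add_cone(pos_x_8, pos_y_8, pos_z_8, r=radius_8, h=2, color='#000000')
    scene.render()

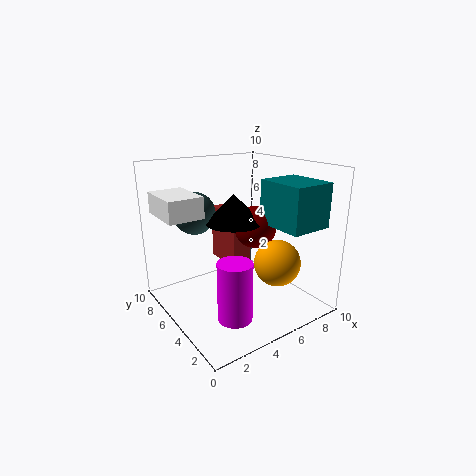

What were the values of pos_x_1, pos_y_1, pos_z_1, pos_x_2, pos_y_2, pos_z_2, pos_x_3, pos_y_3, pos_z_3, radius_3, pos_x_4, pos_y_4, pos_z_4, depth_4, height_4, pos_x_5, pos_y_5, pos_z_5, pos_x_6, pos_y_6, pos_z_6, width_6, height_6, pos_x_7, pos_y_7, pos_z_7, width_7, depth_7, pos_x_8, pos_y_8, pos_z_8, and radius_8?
pos_x_1 = 6.5, pos_y_1 = 5, pos_z_1 = 5.5, pos_x_2 = 6, pos_y_2 = 2, pos_z_2 = 4, pos_x_3 = 2, pos_y_3 = 1, pos_z_3 = 2, radius_3 = 1, pos_x_4 = 0.5, pos_y_4 = 6, pos_z_4 = 6.5, depth_4 = 3.5, height_4 = 1.5, pos_x_5 = 3, pos_y_5 = 7.5, pos_z_5 = 6.5, pos_x_6 = 6.5, pos_y_6 = 1, pos_z_6 = 6, width_6 = 3, height_6 = 3, pos_x_7 = 5, pos_y_7 = 5.5, pos_z_7 = 2.5, width_7 = 1.5, depth_7 = 3, pos_x_8 = 5, pos_y_8 = 5.5, pos_z_8 = 6, radius_8 = 2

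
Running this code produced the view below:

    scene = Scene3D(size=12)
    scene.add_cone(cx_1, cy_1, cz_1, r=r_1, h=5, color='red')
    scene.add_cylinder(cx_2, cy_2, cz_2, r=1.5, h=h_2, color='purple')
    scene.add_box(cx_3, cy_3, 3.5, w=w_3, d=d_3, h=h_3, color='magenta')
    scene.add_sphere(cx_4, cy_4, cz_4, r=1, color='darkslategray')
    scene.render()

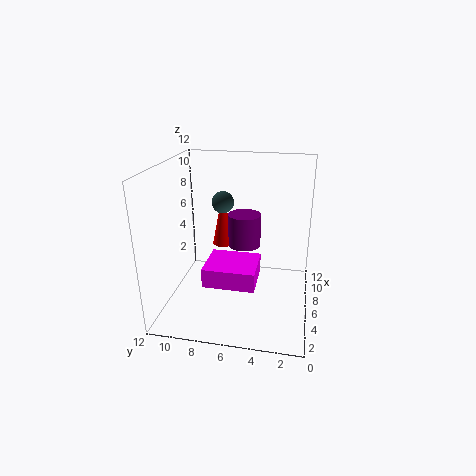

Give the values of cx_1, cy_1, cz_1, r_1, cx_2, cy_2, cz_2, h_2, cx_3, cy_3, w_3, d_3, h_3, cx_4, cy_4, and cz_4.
cx_1 = 9, cy_1 = 8, cz_1 = 4, r_1 = 1, cx_2 = 9, cy_2 = 6, cz_2 = 4, h_2 = 3, cx_3 = 2, cy_3 = 4, w_3 = 3.5, d_3 = 4, h_3 = 1.5, cx_4 = 9, cy_4 = 8, cz_4 = 8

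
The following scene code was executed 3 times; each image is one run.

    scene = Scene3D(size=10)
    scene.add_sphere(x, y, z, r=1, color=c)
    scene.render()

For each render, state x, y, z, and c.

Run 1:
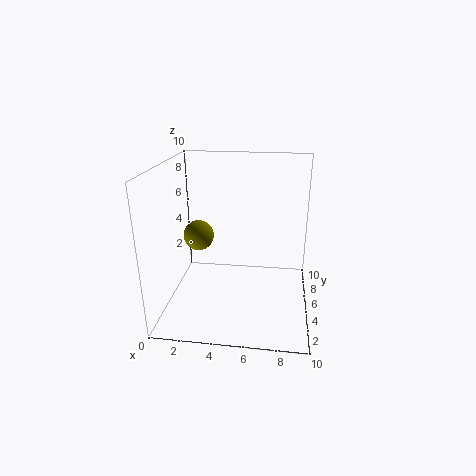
x = 2.5
y = 4
z = 5.5
c = 'olive'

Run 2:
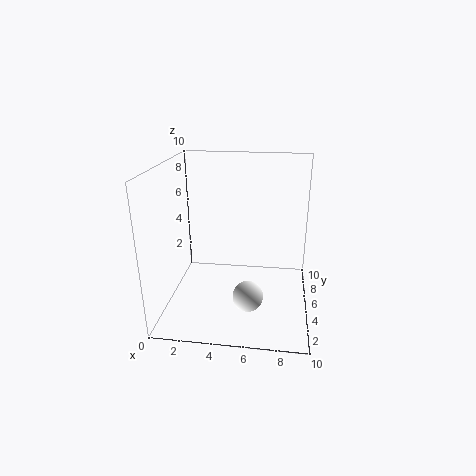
x = 6
y = 2.5
z = 2
c = 'white'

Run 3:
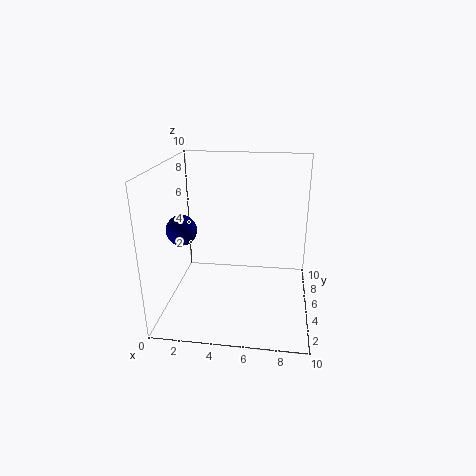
x = 1.5
y = 3.5
z = 6
c = 'navy'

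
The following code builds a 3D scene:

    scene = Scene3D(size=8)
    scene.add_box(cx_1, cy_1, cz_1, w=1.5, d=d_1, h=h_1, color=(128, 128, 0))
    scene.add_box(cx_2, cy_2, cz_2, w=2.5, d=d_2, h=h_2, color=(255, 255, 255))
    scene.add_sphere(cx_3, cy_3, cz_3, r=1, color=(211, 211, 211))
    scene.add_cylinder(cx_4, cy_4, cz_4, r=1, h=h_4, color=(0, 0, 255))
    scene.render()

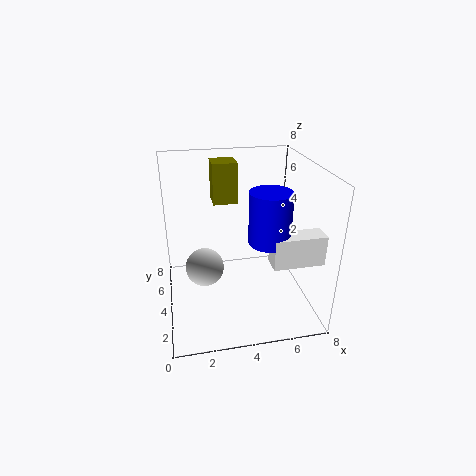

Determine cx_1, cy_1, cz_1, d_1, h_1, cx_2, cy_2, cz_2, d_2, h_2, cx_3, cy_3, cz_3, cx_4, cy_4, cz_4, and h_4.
cx_1 = 3; cy_1 = 6.5; cz_1 = 5; d_1 = 1.5; h_1 = 2.5; cx_2 = 5; cy_2 = 0.5; cz_2 = 4; d_2 = 1; h_2 = 1.5; cx_3 = 2; cy_3 = 3; cz_3 = 3; cx_4 = 5; cy_4 = 1.5; cz_4 = 5; h_4 = 2.5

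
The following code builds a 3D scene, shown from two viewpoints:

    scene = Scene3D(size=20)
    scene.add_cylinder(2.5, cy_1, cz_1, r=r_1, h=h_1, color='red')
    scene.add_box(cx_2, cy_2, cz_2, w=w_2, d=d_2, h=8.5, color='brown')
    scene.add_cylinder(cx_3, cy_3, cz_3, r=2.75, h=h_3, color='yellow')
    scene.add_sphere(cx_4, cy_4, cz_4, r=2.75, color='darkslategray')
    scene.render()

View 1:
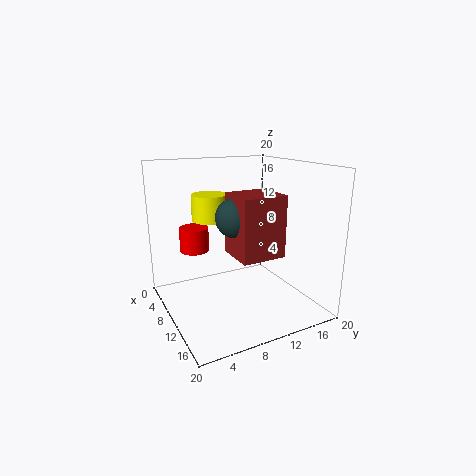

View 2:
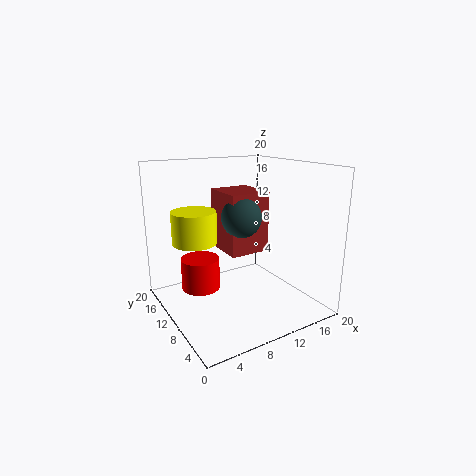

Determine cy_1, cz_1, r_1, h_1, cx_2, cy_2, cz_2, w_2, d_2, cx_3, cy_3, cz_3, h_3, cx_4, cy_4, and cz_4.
cy_1 = 6.25
cz_1 = 6.25
r_1 = 2.25
h_1 = 3.75
cx_2 = 8.5
cy_2 = 8.75
cz_2 = 7.75
w_2 = 5.75
d_2 = 6.25
cx_3 = 3
cy_3 = 8.75
cz_3 = 11
h_3 = 4
cx_4 = 10.25
cy_4 = 9.5
cz_4 = 13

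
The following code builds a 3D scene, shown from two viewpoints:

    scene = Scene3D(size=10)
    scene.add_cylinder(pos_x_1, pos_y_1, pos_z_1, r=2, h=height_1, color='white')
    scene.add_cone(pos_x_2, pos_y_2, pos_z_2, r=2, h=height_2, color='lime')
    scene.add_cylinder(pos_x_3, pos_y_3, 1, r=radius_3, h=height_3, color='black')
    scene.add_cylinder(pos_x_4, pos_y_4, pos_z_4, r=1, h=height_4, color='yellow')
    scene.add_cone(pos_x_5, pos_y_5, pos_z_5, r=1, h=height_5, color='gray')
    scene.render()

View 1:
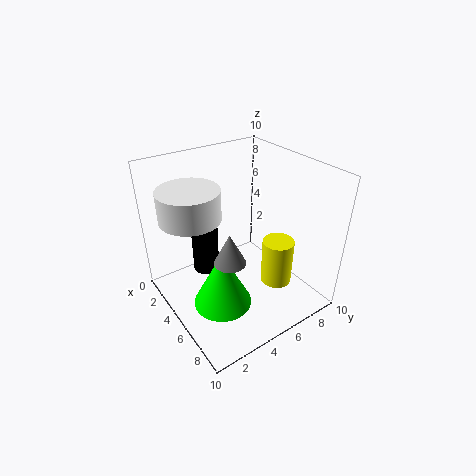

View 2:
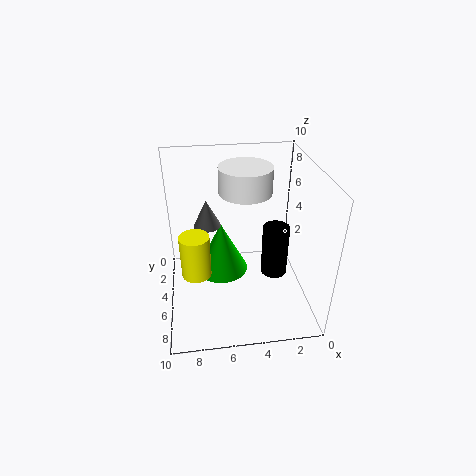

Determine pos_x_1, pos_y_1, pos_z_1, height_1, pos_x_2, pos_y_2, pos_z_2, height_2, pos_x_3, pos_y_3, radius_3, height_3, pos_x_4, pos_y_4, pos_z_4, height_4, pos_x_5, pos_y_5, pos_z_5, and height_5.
pos_x_1 = 4; pos_y_1 = 2; pos_z_1 = 7; height_1 = 2; pos_x_2 = 6; pos_y_2 = 3; pos_z_2 = 1; height_2 = 4; pos_x_3 = 2; pos_y_3 = 4; radius_3 = 1; height_3 = 4; pos_x_4 = 8; pos_y_4 = 6; pos_z_4 = 3; height_4 = 3; pos_x_5 = 7; pos_y_5 = 3; pos_z_5 = 5; height_5 = 2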